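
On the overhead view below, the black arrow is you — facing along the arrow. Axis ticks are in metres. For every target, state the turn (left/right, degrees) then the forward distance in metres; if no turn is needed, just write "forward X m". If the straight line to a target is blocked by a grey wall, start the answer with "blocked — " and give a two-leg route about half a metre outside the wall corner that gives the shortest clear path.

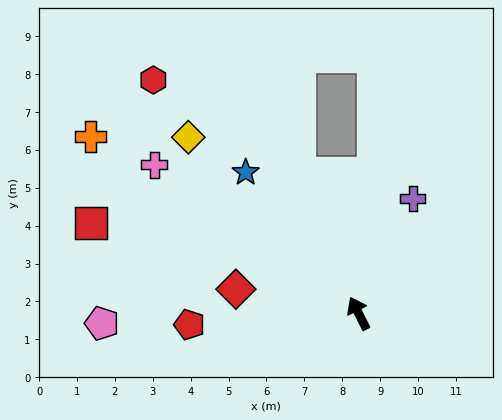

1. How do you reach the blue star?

turn left 12°, forward 4.8 m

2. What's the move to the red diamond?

turn left 52°, forward 3.3 m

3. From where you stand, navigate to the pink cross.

turn left 27°, forward 6.7 m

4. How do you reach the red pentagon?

turn left 67°, forward 4.5 m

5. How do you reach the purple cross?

turn right 52°, forward 3.4 m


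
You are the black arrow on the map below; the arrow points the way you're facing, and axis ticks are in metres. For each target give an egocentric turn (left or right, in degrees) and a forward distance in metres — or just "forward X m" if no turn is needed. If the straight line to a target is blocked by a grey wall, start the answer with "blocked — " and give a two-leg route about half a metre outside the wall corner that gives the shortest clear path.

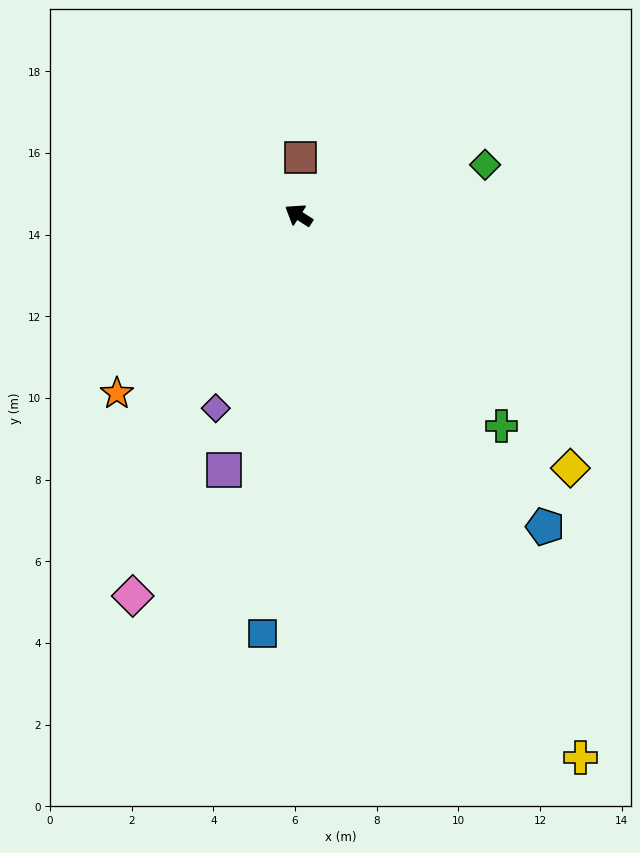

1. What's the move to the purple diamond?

turn left 100°, forward 5.1 m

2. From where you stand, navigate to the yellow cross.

turn left 150°, forward 15.0 m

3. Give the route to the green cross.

turn left 167°, forward 7.2 m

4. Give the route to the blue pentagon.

turn left 161°, forward 9.7 m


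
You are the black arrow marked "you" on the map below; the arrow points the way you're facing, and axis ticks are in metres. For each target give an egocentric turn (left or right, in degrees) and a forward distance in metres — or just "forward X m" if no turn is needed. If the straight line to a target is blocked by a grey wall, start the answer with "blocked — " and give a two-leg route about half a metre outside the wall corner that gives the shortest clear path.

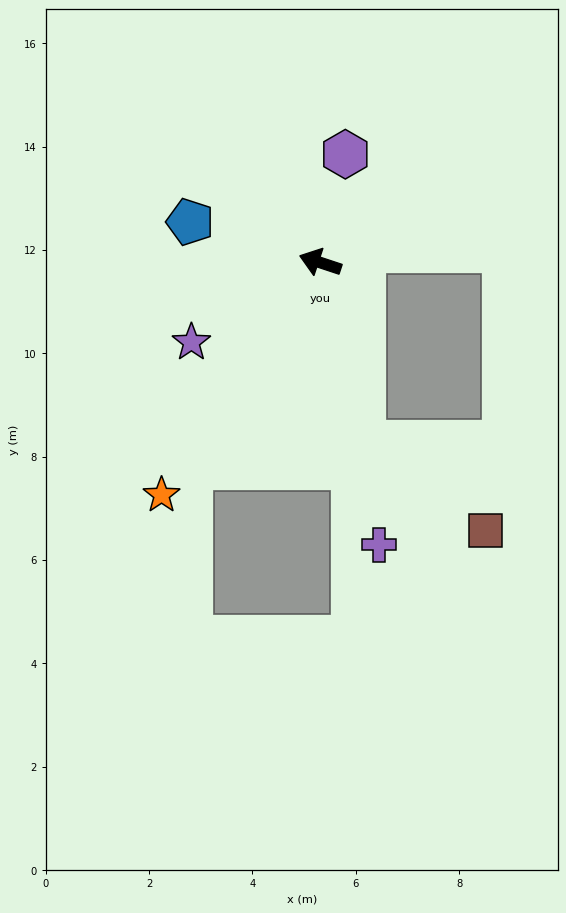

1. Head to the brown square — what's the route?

blocked — turn left 122°, forward 3.6 m, then turn left 40°, forward 2.9 m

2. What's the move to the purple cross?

turn left 120°, forward 5.6 m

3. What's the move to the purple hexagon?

turn right 85°, forward 2.2 m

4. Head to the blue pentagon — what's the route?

forward 2.6 m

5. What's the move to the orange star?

turn left 74°, forward 5.4 m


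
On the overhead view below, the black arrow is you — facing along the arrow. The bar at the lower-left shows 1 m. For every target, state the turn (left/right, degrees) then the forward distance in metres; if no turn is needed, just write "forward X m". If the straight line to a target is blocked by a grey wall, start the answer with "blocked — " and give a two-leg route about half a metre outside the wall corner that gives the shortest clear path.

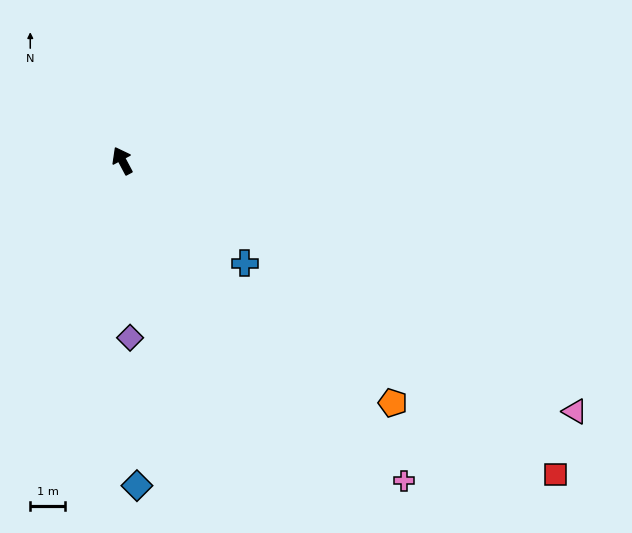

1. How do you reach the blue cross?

turn right 158°, forward 4.5 m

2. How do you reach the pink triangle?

turn right 147°, forward 14.7 m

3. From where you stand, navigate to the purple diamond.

turn left 155°, forward 5.0 m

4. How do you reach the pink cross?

turn right 167°, forward 12.1 m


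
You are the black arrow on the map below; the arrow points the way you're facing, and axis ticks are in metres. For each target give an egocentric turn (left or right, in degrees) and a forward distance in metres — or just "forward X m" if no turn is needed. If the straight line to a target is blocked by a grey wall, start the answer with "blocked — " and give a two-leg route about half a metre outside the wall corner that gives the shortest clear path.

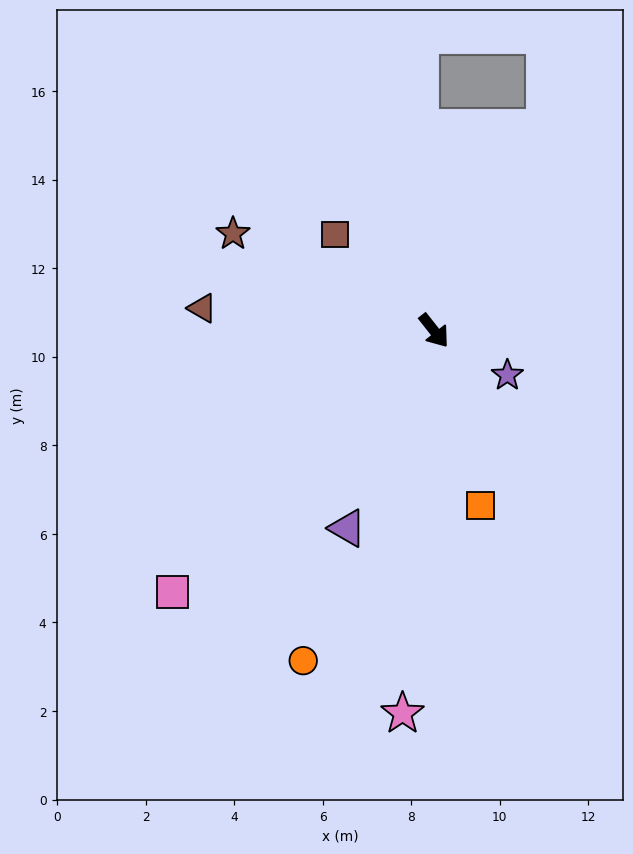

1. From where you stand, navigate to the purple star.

turn left 21°, forward 1.9 m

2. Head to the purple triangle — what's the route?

turn right 62°, forward 4.9 m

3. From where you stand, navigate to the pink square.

turn right 83°, forward 8.4 m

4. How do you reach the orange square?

turn right 23°, forward 4.1 m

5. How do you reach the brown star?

turn right 154°, forward 5.0 m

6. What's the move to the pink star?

turn right 43°, forward 8.7 m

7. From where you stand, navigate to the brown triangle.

turn right 134°, forward 5.3 m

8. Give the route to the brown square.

turn right 172°, forward 3.1 m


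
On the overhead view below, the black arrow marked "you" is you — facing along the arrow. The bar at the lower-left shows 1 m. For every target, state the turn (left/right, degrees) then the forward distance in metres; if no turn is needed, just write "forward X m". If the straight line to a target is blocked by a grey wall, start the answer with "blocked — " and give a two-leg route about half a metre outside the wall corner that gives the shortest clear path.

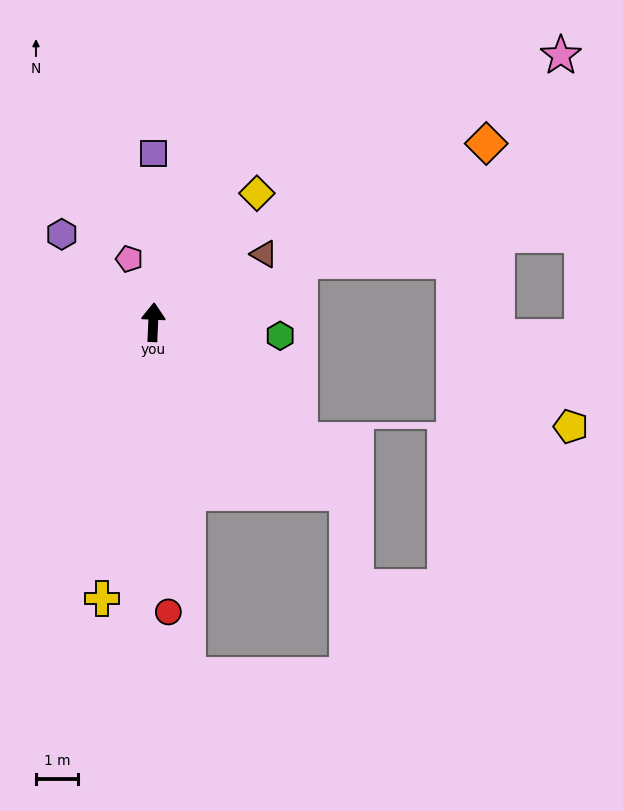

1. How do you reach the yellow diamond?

turn right 36°, forward 4.0 m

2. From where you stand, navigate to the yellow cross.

turn left 172°, forward 6.7 m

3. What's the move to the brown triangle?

turn right 56°, forward 3.1 m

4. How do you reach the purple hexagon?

turn left 49°, forward 3.0 m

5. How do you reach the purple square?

turn left 3°, forward 4.1 m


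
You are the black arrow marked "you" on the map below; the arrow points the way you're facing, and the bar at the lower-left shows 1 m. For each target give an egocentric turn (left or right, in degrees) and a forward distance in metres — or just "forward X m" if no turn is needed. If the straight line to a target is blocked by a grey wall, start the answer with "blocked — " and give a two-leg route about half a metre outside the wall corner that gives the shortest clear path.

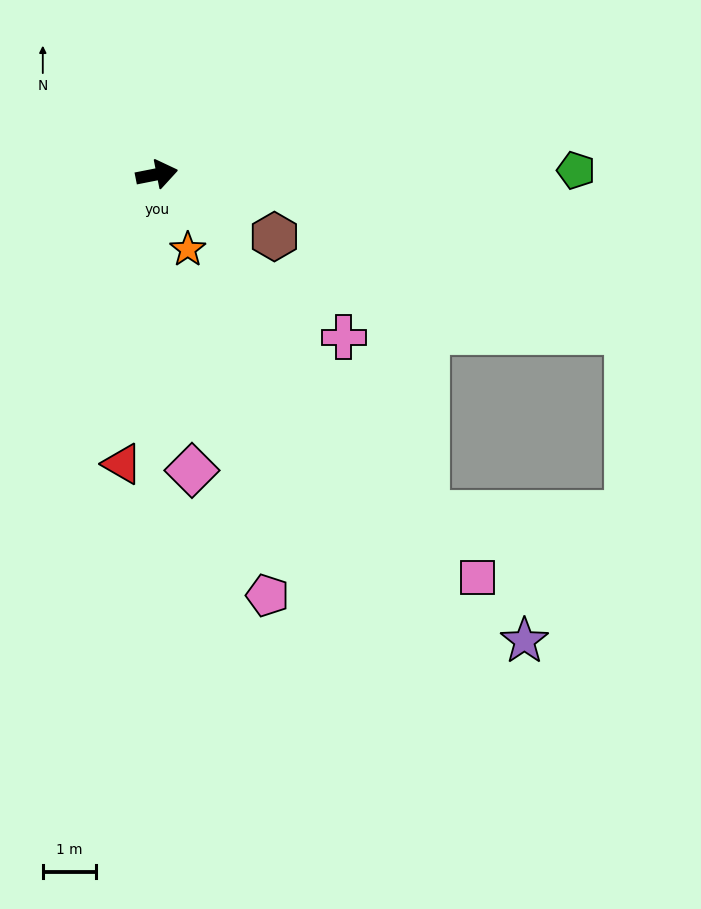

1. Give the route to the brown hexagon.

turn right 39°, forward 2.5 m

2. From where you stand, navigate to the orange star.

turn right 79°, forward 1.5 m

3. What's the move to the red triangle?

turn right 108°, forward 5.5 m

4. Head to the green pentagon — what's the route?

turn right 11°, forward 7.9 m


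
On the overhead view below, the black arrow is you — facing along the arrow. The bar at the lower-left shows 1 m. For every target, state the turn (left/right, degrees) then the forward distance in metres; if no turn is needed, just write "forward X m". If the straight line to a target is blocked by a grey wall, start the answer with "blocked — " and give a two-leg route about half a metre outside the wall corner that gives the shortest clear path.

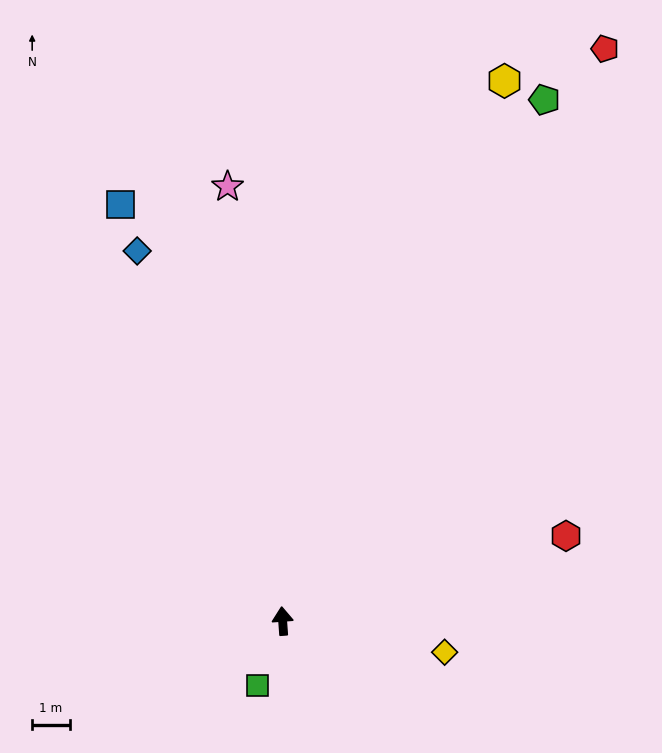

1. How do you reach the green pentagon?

turn right 31°, forward 15.5 m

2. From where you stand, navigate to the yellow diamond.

turn right 105°, forward 4.4 m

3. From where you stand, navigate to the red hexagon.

turn right 77°, forward 7.9 m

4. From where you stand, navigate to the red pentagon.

turn right 34°, forward 17.5 m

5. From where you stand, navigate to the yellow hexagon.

turn right 26°, forward 15.5 m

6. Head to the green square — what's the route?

turn left 155°, forward 1.8 m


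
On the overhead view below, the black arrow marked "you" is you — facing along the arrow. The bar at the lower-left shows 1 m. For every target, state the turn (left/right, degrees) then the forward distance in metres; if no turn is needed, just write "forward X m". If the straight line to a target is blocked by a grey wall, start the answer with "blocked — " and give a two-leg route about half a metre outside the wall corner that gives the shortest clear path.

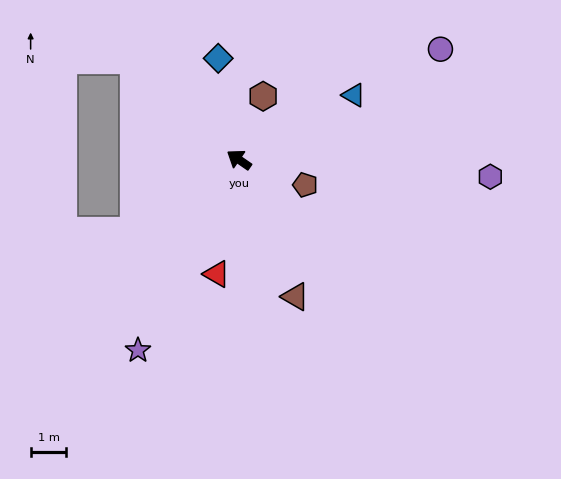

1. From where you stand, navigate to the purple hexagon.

turn right 149°, forward 7.0 m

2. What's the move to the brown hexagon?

turn right 76°, forward 1.9 m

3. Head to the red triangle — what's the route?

turn left 114°, forward 3.3 m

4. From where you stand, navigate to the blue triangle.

turn right 116°, forward 3.7 m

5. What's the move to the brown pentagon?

turn right 166°, forward 2.0 m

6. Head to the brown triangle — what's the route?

turn left 147°, forward 4.1 m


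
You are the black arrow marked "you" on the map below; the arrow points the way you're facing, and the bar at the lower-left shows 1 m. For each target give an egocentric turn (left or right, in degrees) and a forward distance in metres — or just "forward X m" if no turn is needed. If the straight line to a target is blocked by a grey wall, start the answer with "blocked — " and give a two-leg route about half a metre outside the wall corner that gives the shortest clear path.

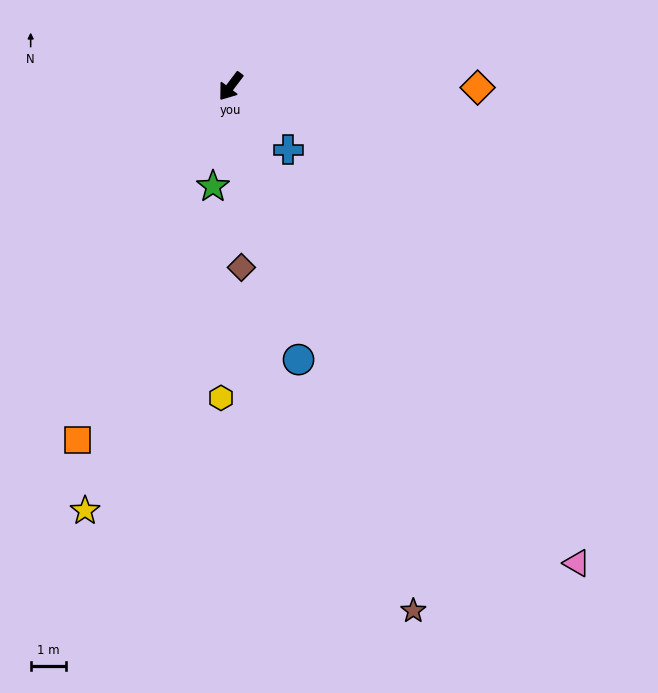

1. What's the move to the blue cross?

turn left 79°, forward 2.4 m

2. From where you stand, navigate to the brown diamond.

turn left 41°, forward 5.1 m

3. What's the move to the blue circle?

turn left 51°, forward 7.9 m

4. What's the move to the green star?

turn left 27°, forward 2.9 m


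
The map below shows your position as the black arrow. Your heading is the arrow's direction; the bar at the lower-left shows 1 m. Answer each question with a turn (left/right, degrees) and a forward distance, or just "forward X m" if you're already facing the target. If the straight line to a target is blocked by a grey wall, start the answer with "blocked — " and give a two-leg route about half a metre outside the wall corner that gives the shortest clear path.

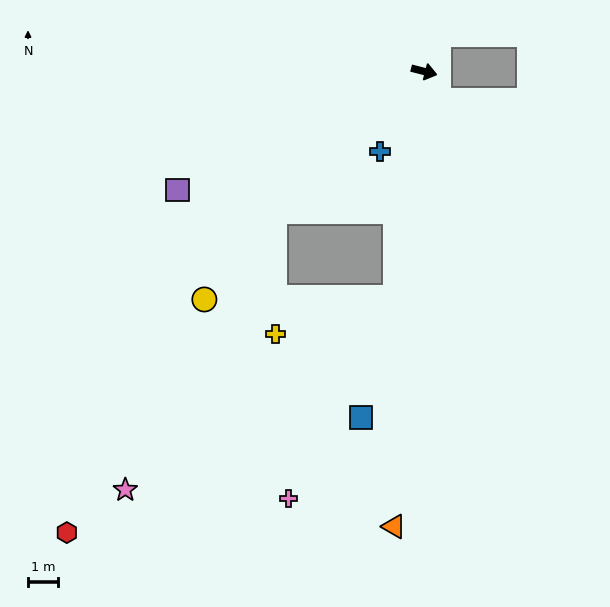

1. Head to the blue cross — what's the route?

turn right 104°, forward 3.1 m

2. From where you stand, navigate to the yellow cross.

blocked — turn right 122°, forward 6.9 m, then turn left 47°, forward 4.1 m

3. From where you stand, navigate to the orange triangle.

turn right 79°, forward 15.4 m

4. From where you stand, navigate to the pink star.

blocked — turn right 122°, forward 6.9 m, then turn left 18°, forward 10.6 m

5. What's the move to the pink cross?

blocked — turn right 83°, forward 7.7 m, then turn right 21°, forward 7.7 m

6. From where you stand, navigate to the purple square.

turn right 140°, forward 9.2 m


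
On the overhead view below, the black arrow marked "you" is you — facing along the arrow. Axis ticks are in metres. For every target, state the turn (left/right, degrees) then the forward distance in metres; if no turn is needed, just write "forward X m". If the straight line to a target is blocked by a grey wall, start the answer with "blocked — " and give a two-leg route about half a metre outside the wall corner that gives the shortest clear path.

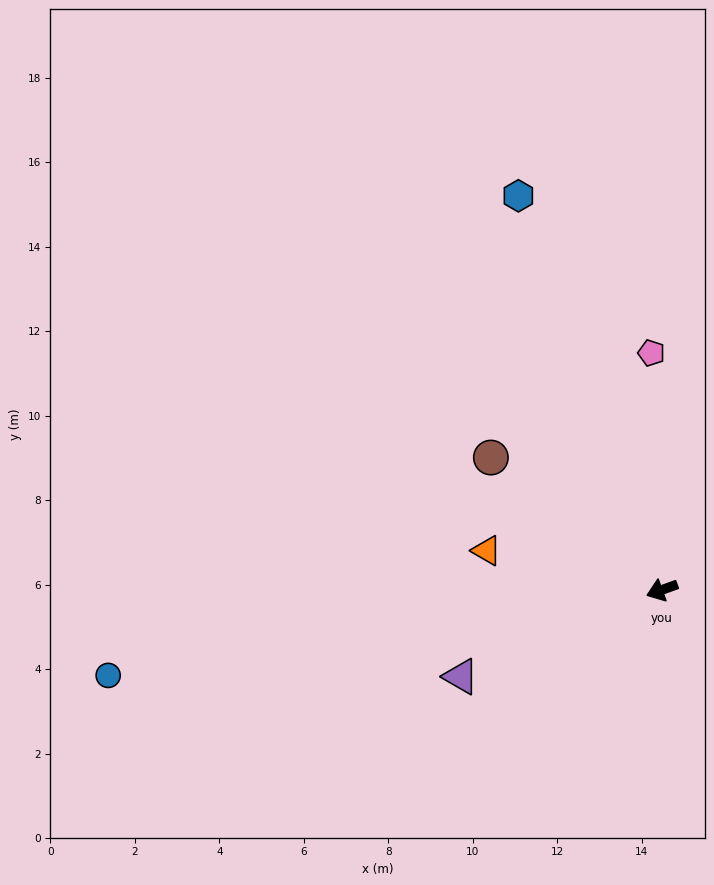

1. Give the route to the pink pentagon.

turn right 107°, forward 5.6 m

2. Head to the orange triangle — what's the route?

turn right 33°, forward 4.3 m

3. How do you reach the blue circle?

turn right 11°, forward 13.3 m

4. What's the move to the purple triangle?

turn left 3°, forward 5.2 m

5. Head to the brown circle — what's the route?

turn right 58°, forward 5.1 m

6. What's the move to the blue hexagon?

turn right 90°, forward 9.9 m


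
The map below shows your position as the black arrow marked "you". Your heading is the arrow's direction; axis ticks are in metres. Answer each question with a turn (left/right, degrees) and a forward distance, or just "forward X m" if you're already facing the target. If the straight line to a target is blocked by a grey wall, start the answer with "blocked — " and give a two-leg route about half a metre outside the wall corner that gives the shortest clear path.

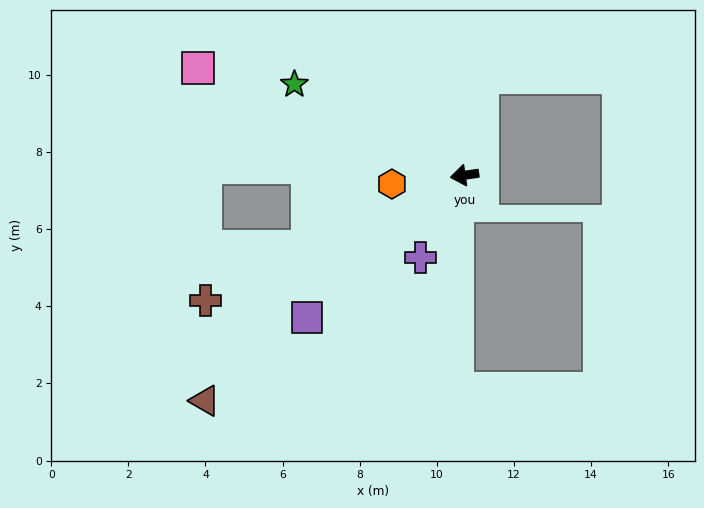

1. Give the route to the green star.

turn right 36°, forward 5.0 m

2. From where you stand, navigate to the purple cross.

turn left 53°, forward 2.4 m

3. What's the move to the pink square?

turn right 30°, forward 7.4 m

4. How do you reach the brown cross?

turn left 18°, forward 7.5 m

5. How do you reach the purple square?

turn left 34°, forward 5.5 m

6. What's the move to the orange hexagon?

forward 1.9 m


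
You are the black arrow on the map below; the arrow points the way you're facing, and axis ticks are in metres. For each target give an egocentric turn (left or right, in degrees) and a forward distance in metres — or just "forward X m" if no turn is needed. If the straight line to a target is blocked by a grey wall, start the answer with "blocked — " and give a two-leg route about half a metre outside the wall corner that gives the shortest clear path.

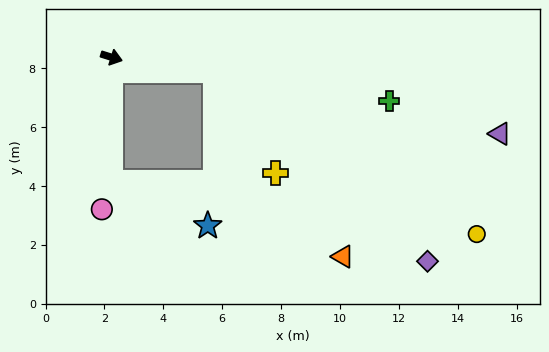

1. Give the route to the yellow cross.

blocked — turn left 10°, forward 3.6 m, then turn right 52°, forward 4.0 m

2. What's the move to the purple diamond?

blocked — turn left 10°, forward 3.6 m, then turn right 34°, forward 9.7 m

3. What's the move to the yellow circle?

blocked — turn left 10°, forward 3.6 m, then turn right 25°, forward 10.5 m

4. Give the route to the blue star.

blocked — turn right 73°, forward 4.2 m, then turn left 66°, forward 3.6 m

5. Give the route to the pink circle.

turn right 76°, forward 5.2 m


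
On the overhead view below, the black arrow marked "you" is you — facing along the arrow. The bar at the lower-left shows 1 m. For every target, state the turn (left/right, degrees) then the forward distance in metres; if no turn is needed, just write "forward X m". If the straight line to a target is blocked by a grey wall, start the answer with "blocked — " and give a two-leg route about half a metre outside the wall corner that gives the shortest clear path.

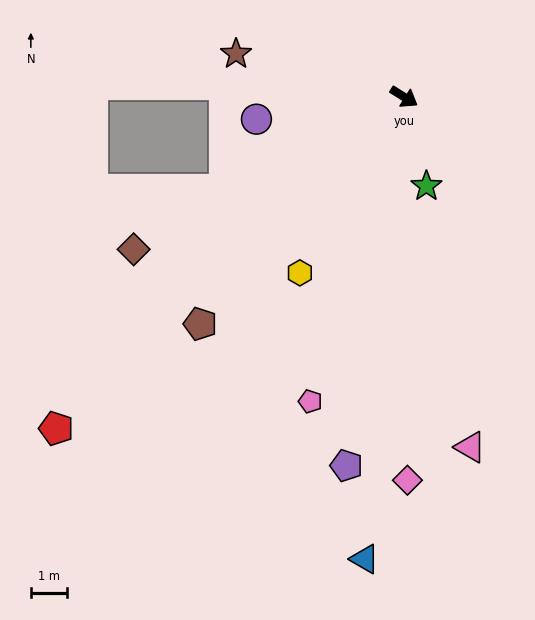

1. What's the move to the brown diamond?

turn right 119°, forward 8.6 m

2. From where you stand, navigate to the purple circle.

turn right 139°, forward 4.1 m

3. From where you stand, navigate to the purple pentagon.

turn right 67°, forward 10.3 m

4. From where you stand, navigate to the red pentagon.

turn right 104°, forward 13.3 m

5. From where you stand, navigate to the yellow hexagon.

turn right 89°, forward 5.7 m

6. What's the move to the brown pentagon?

turn right 100°, forward 8.5 m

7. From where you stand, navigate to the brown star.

turn right 162°, forward 4.8 m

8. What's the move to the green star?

turn right 44°, forward 2.5 m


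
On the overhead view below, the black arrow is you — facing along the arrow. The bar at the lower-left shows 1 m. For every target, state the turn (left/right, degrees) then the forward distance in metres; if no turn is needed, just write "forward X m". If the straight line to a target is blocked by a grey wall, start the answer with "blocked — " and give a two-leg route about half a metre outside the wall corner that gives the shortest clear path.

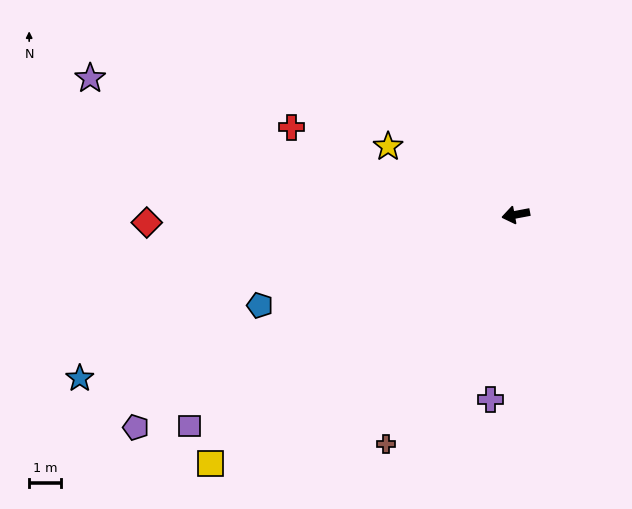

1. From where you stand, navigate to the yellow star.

turn right 39°, forward 4.6 m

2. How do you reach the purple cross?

turn left 71°, forward 5.9 m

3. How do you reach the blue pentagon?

turn left 9°, forward 8.6 m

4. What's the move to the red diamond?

turn right 10°, forward 11.7 m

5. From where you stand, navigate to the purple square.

turn left 22°, forward 12.3 m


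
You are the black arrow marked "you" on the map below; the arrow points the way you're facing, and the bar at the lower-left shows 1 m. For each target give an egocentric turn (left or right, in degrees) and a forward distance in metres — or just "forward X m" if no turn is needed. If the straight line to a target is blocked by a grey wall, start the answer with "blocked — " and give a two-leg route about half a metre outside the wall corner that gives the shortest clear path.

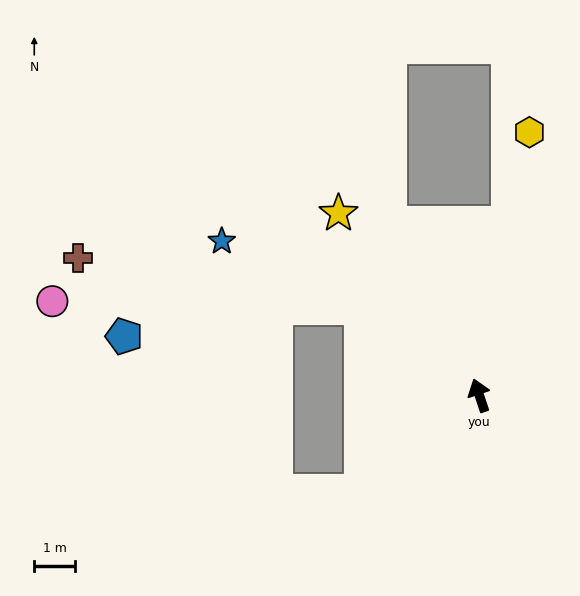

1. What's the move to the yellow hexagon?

turn right 29°, forward 6.6 m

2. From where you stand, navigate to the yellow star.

turn left 19°, forward 5.7 m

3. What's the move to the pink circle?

blocked — turn left 35°, forward 3.6 m, then turn left 35°, forward 7.6 m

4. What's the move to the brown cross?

blocked — turn left 35°, forward 3.6 m, then turn left 27°, forward 7.1 m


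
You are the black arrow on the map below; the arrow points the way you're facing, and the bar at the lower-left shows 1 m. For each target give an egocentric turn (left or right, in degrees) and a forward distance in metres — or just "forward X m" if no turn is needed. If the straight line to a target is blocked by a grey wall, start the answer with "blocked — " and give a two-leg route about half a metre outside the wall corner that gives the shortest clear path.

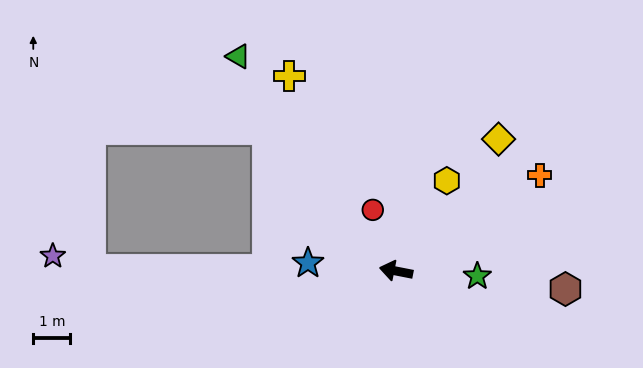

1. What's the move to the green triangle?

turn right 43°, forward 7.2 m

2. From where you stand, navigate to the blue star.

turn left 6°, forward 2.4 m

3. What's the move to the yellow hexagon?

turn right 108°, forward 2.8 m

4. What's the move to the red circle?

turn right 58°, forward 1.8 m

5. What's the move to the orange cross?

turn right 135°, forward 4.6 m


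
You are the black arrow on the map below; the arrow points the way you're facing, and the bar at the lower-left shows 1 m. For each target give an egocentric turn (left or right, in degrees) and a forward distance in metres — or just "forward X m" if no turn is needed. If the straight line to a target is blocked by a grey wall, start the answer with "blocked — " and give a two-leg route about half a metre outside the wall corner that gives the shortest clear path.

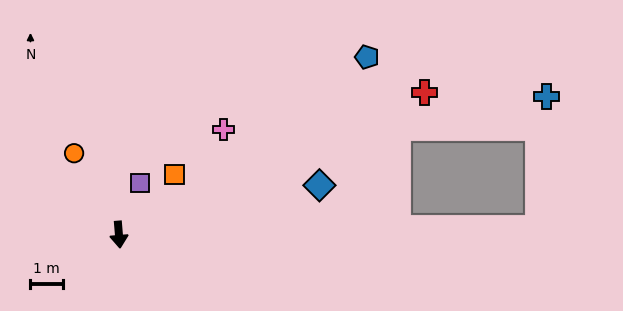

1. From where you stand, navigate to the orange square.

turn left 132°, forward 2.6 m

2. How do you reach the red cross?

turn left 110°, forward 10.5 m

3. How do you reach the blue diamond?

turn left 99°, forward 6.4 m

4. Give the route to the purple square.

turn left 153°, forward 1.7 m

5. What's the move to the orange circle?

turn right 156°, forward 2.9 m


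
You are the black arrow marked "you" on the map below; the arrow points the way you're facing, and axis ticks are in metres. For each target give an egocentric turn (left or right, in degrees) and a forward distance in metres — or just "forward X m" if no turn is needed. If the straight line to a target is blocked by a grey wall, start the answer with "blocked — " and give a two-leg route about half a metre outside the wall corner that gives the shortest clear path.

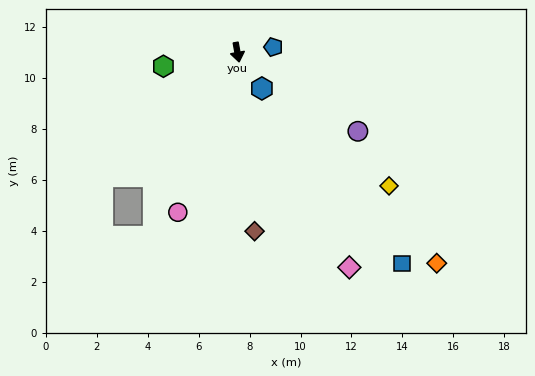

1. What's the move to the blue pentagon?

turn left 88°, forward 1.4 m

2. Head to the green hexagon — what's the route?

turn right 89°, forward 3.0 m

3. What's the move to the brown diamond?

turn right 5°, forward 7.1 m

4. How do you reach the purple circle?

turn left 47°, forward 5.7 m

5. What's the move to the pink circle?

turn right 31°, forward 6.7 m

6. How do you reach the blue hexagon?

turn left 24°, forward 1.7 m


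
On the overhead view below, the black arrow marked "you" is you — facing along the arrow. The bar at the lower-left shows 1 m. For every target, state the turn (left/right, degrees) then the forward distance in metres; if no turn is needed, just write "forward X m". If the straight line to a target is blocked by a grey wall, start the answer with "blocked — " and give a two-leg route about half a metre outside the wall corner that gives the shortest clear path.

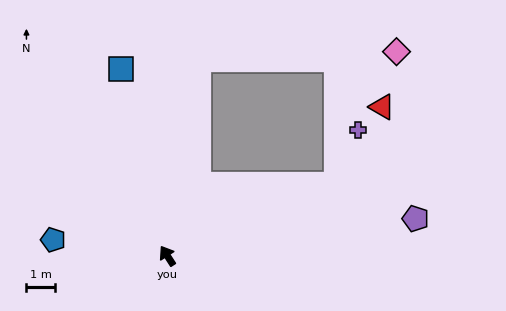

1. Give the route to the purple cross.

blocked — turn right 100°, forward 6.3 m, then turn left 45°, forward 2.0 m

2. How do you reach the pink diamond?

blocked — turn right 42°, forward 6.9 m, then turn right 78°, forward 6.8 m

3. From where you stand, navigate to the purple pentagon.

turn right 114°, forward 8.7 m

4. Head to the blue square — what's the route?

turn right 19°, forward 6.7 m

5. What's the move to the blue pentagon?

turn left 49°, forward 4.0 m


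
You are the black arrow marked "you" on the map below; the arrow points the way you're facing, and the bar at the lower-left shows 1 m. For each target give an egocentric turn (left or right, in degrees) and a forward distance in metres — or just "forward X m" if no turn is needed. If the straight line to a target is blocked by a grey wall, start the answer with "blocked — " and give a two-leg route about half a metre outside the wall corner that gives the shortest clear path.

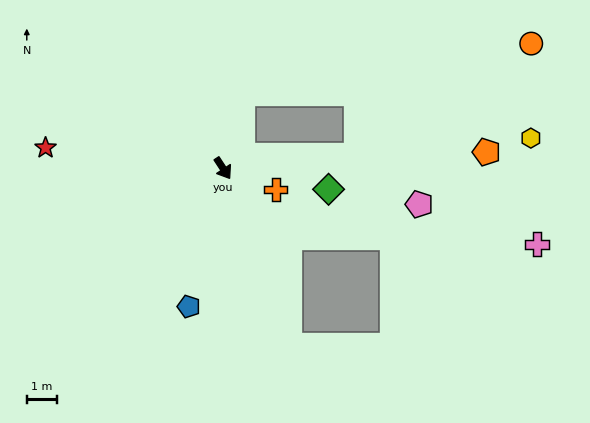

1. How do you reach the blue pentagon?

turn right 47°, forward 4.8 m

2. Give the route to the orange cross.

turn left 35°, forward 1.9 m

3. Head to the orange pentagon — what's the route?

turn left 60°, forward 8.8 m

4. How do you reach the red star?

turn right 130°, forward 6.0 m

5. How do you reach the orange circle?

blocked — turn left 62°, forward 4.5 m, then turn left 27°, forward 6.9 m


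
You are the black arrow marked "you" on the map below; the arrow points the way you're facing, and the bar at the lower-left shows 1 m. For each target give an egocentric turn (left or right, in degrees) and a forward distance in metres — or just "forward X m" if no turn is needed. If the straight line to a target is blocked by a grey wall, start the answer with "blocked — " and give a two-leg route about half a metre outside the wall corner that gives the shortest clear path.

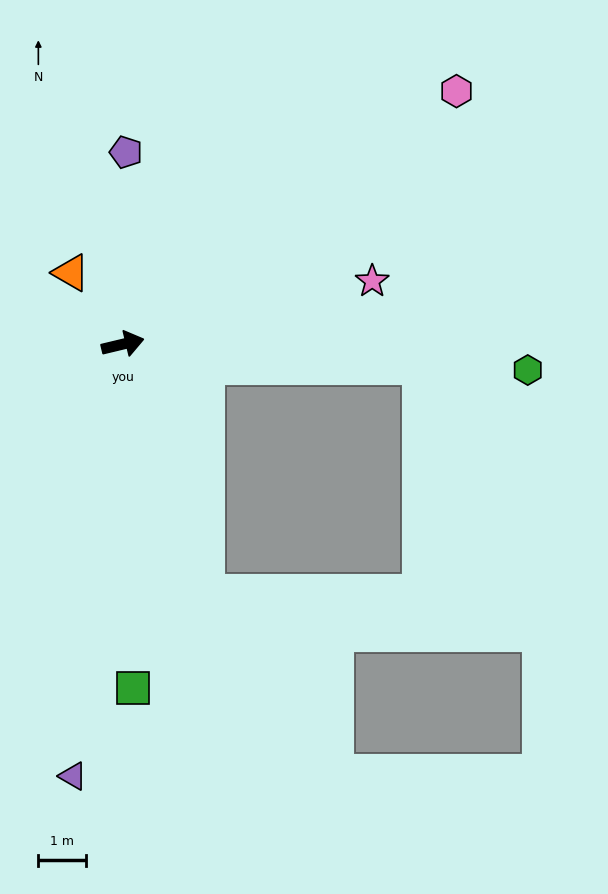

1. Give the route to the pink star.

forward 5.4 m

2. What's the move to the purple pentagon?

turn left 76°, forward 4.1 m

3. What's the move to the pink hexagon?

turn left 24°, forward 8.9 m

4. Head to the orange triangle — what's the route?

turn left 113°, forward 1.9 m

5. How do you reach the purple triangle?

turn right 110°, forward 9.2 m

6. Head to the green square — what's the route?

turn right 102°, forward 7.3 m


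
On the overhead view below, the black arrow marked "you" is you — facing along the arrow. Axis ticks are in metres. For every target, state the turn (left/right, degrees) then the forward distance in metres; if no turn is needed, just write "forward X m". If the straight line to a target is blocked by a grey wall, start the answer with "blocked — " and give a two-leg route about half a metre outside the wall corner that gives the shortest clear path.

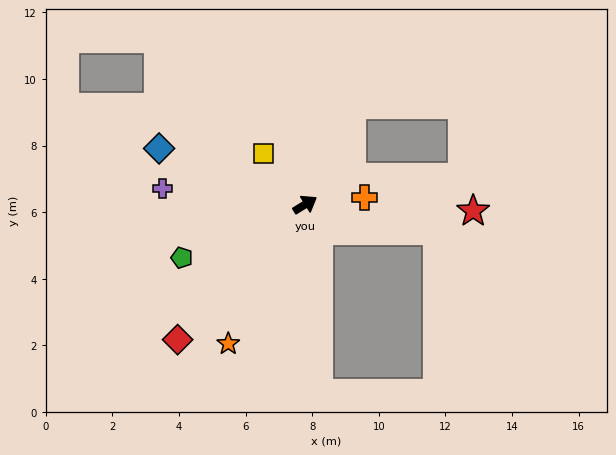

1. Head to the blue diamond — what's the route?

turn left 127°, forward 4.7 m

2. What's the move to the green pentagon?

turn left 172°, forward 4.0 m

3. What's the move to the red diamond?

turn right 165°, forward 5.6 m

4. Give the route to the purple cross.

turn left 142°, forward 4.3 m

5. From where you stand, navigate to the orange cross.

turn right 25°, forward 1.8 m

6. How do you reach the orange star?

turn right 151°, forward 4.8 m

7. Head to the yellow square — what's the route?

turn left 97°, forward 2.0 m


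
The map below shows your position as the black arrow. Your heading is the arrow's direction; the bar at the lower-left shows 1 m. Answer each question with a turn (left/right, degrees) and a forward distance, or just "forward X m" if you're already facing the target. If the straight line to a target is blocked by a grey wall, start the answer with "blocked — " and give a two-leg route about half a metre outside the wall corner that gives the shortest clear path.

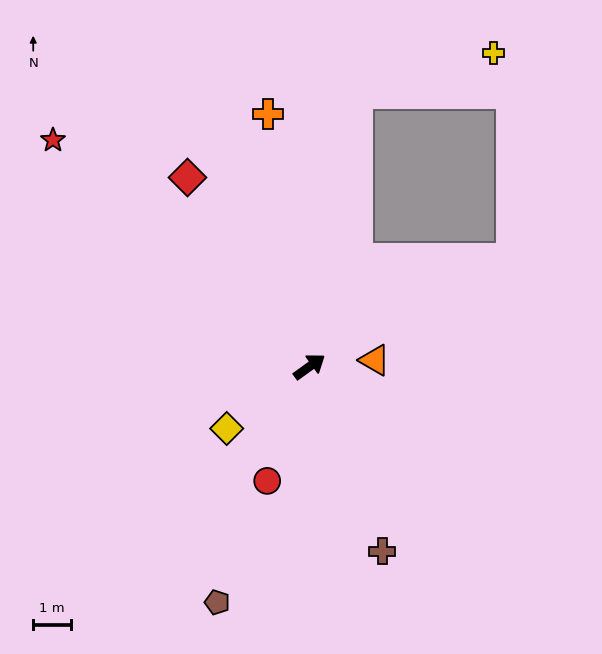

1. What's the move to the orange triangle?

turn right 30°, forward 1.7 m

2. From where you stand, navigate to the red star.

turn left 103°, forward 9.1 m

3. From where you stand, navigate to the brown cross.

turn right 104°, forward 5.3 m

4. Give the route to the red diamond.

turn left 87°, forward 6.0 m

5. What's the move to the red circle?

turn right 146°, forward 3.2 m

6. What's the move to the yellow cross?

blocked — turn left 44°, forward 7.3 m, then turn right 63°, forward 3.8 m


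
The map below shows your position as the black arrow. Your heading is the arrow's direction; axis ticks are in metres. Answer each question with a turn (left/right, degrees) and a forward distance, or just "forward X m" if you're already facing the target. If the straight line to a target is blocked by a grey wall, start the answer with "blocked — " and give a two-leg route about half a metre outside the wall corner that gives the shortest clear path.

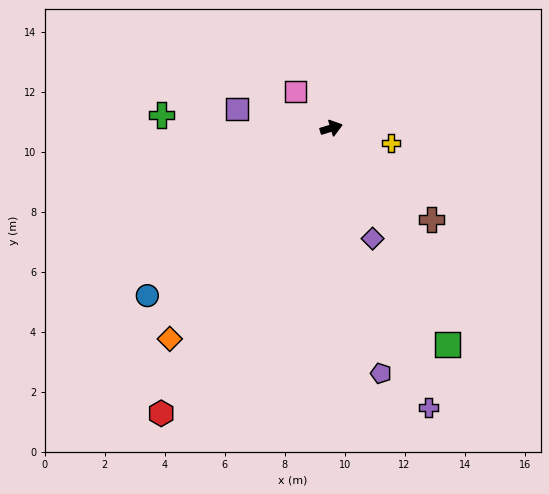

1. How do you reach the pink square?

turn left 117°, forward 1.7 m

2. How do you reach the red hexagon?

turn right 138°, forward 11.1 m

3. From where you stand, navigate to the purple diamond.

turn right 86°, forward 3.9 m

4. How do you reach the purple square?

turn left 152°, forward 3.2 m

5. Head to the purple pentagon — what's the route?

turn right 95°, forward 8.3 m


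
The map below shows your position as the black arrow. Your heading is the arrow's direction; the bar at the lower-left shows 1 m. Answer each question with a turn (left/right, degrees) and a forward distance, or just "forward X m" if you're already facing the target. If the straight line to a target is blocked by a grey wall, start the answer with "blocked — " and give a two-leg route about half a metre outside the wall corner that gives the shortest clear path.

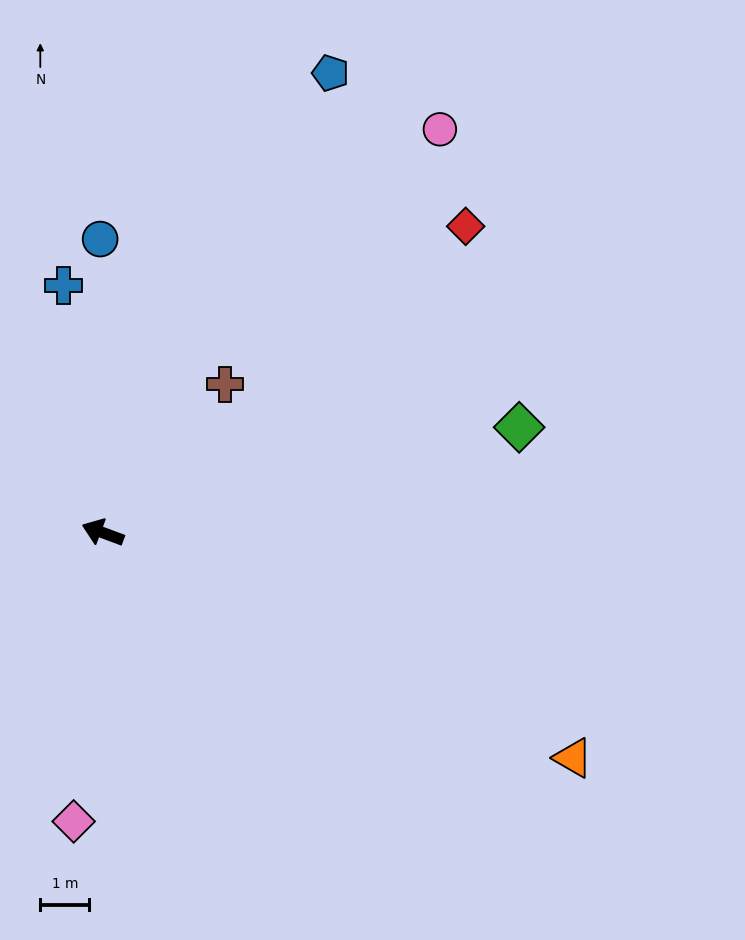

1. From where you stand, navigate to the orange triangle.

turn left 175°, forward 10.6 m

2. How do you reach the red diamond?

turn right 119°, forward 9.7 m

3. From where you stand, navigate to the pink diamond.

turn left 105°, forward 5.9 m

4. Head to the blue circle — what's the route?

turn right 69°, forward 6.0 m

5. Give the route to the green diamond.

turn right 145°, forward 8.8 m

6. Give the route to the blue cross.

turn right 61°, forward 5.1 m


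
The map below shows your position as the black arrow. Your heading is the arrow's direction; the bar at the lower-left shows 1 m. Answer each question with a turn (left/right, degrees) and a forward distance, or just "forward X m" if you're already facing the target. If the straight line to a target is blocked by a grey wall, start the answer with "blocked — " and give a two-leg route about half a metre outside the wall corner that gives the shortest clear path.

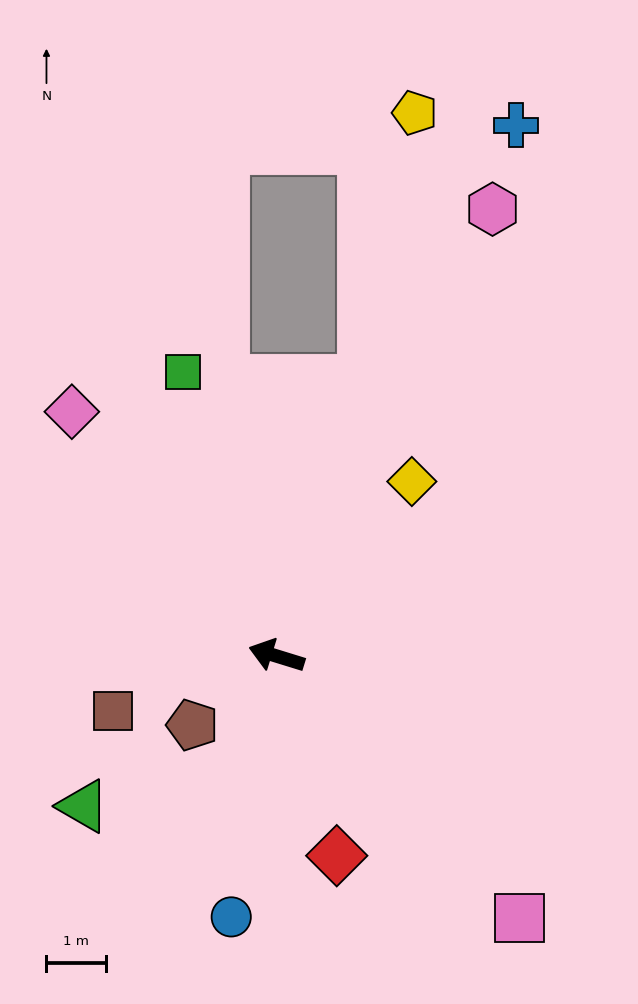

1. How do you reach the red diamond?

turn left 124°, forward 3.5 m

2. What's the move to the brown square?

turn left 36°, forward 2.9 m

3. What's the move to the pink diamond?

turn right 33°, forward 5.4 m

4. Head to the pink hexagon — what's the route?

turn right 99°, forward 8.3 m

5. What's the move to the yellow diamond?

turn right 111°, forward 3.7 m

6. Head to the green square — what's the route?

turn right 55°, forward 5.0 m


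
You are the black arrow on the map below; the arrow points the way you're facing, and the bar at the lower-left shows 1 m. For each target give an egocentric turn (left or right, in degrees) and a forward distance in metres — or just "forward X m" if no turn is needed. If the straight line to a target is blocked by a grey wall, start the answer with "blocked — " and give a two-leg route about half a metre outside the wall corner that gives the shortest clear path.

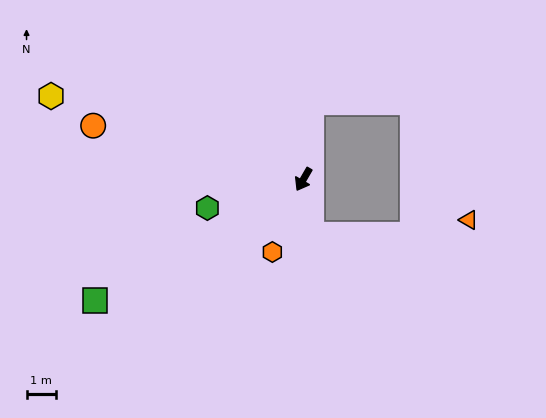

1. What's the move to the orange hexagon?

turn left 7°, forward 2.7 m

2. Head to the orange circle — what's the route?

turn right 74°, forward 7.5 m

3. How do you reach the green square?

turn right 30°, forward 8.3 m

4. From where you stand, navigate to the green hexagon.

turn right 43°, forward 3.5 m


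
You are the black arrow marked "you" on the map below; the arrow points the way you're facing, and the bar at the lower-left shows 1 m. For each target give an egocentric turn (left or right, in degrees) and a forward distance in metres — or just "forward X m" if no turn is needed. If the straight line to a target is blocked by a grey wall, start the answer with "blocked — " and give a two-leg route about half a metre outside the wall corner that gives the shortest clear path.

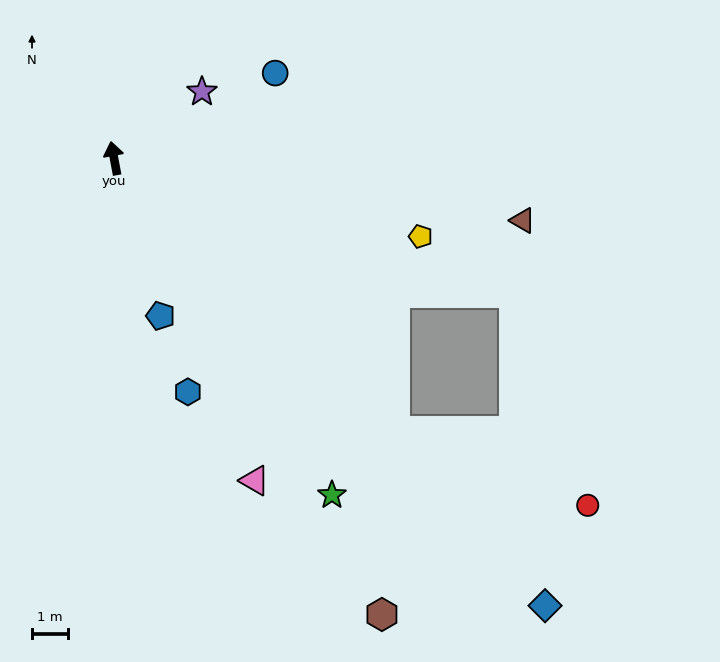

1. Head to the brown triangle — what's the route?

turn right 109°, forward 11.6 m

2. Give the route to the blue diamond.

turn right 147°, forward 17.4 m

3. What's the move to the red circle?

blocked — turn right 145°, forward 11.0 m, then turn left 23°, forward 5.8 m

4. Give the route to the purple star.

turn right 64°, forward 3.1 m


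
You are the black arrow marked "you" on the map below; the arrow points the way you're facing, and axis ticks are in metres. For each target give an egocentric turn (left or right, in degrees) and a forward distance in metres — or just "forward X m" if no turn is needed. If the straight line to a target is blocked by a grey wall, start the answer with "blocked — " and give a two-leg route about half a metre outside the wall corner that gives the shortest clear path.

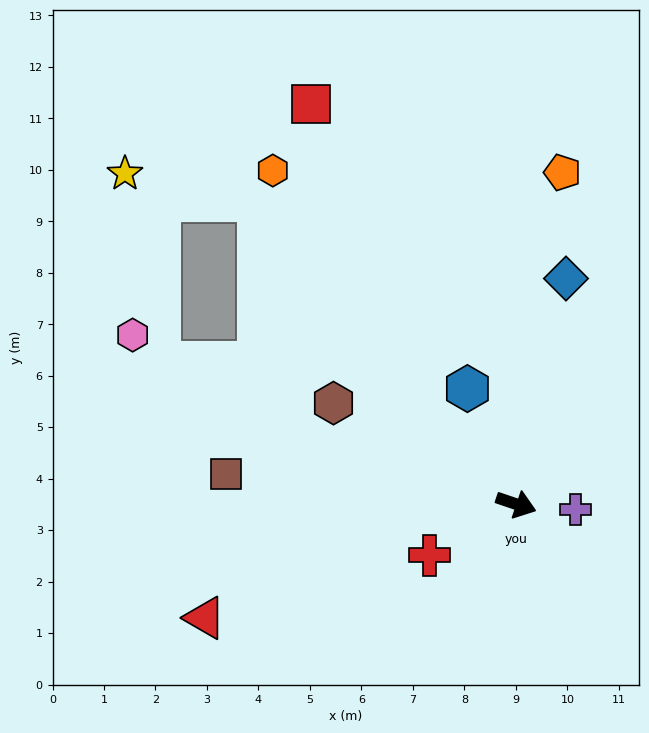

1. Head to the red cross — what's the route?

turn right 131°, forward 2.0 m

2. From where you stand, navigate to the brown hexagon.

turn left 170°, forward 4.1 m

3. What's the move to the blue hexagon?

turn left 132°, forward 2.4 m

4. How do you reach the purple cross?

turn left 13°, forward 1.2 m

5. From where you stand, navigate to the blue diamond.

turn left 96°, forward 4.5 m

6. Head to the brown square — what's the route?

turn right 167°, forward 5.7 m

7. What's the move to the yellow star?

blocked — turn left 149°, forward 7.7 m, then turn left 39°, forward 2.7 m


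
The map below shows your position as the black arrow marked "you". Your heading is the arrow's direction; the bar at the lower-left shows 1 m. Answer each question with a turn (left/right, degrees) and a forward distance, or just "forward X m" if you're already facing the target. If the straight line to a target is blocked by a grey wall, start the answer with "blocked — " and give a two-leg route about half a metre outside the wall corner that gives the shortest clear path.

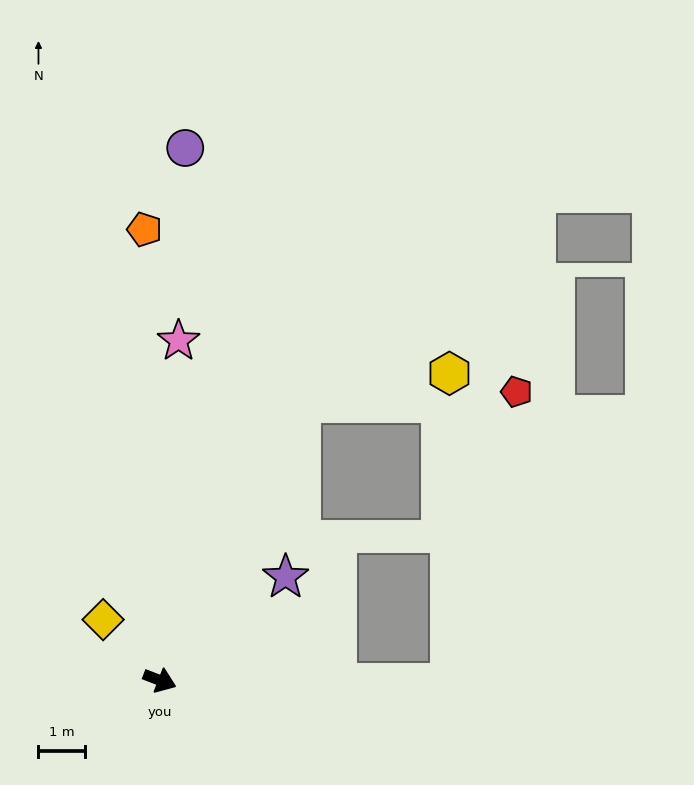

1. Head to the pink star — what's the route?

turn left 108°, forward 7.3 m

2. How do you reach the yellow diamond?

turn left 154°, forward 1.8 m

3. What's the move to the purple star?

turn left 61°, forward 3.5 m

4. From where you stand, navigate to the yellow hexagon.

blocked — turn left 84°, forward 6.7 m, then turn right 52°, forward 3.3 m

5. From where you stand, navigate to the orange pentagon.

turn left 113°, forward 9.7 m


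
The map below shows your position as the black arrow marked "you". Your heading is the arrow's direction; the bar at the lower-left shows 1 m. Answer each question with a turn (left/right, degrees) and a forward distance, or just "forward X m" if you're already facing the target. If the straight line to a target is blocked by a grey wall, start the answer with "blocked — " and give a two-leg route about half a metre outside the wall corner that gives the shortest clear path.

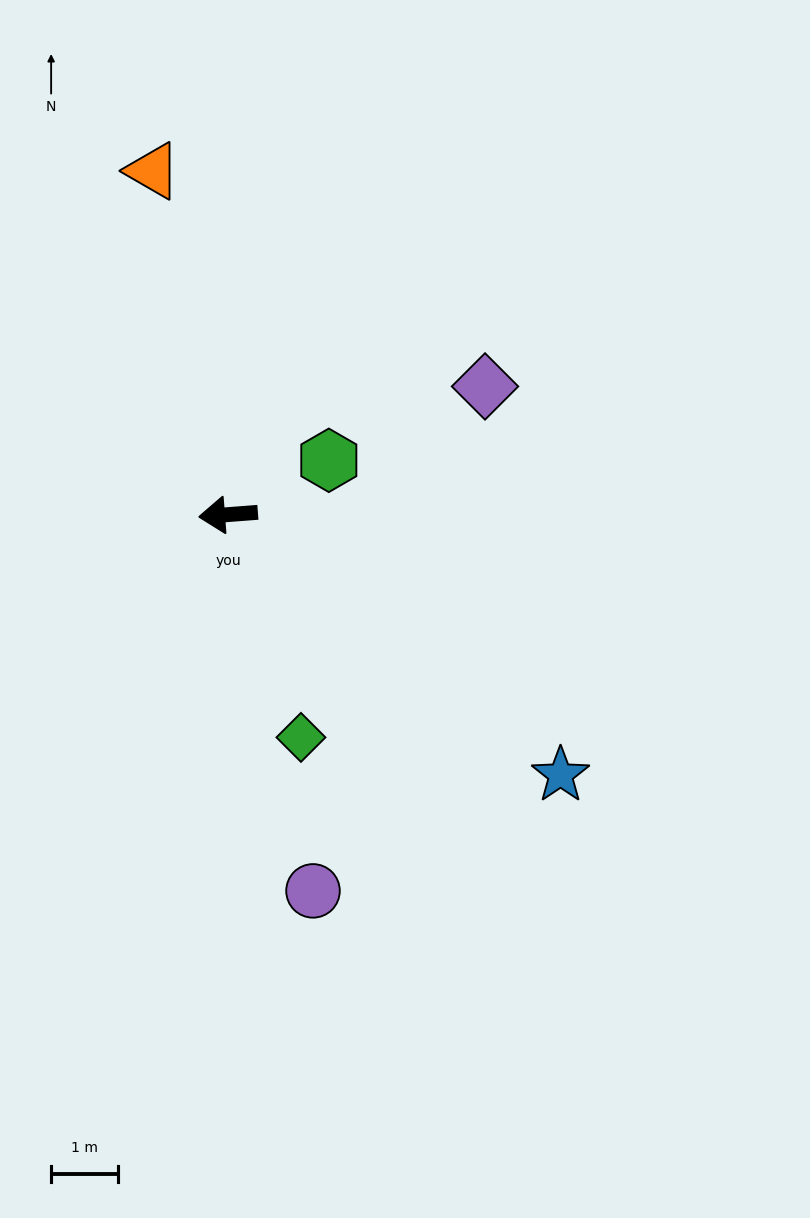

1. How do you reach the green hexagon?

turn right 156°, forward 1.7 m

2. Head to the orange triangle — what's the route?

turn right 82°, forward 5.3 m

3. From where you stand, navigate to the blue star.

turn left 138°, forward 6.3 m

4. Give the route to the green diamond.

turn left 104°, forward 3.5 m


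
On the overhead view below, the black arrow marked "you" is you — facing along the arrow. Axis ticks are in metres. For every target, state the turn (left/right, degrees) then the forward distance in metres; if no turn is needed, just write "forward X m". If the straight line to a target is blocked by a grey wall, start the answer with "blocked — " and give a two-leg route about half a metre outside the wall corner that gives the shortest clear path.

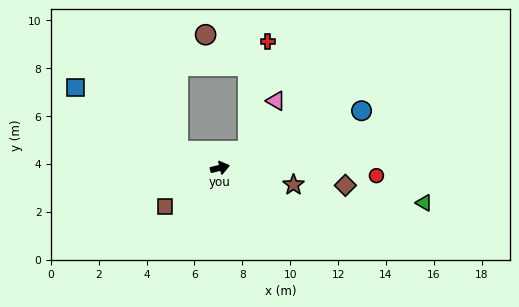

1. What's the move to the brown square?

turn right 158°, forward 2.8 m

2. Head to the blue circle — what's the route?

turn left 8°, forward 6.4 m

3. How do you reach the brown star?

turn right 27°, forward 3.2 m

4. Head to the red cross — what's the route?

blocked — turn left 19°, forward 1.4 m, then turn left 47°, forward 4.6 m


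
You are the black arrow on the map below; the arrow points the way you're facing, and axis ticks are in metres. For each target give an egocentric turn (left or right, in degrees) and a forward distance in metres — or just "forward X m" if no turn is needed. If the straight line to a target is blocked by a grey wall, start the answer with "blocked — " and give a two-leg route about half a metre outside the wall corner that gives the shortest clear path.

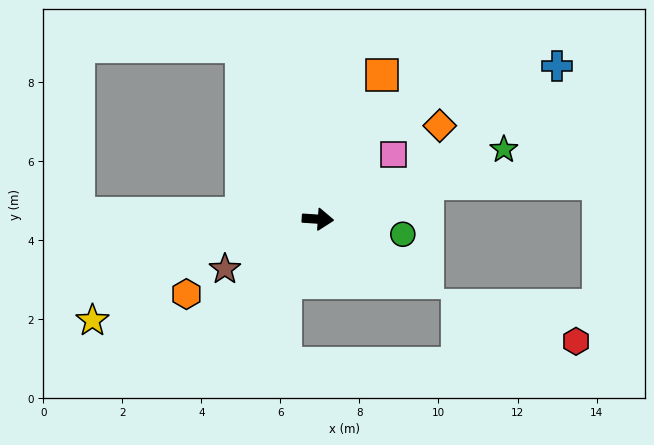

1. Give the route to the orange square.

turn left 70°, forward 4.0 m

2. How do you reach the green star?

turn left 24°, forward 5.0 m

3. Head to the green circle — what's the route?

turn right 6°, forward 2.2 m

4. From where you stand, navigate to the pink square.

turn left 44°, forward 2.5 m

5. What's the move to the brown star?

turn right 148°, forward 2.7 m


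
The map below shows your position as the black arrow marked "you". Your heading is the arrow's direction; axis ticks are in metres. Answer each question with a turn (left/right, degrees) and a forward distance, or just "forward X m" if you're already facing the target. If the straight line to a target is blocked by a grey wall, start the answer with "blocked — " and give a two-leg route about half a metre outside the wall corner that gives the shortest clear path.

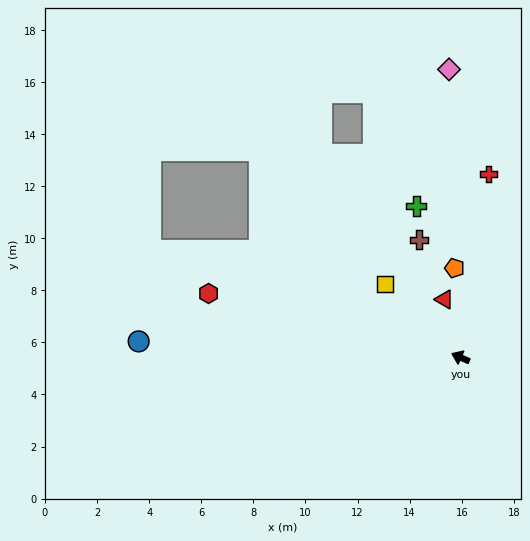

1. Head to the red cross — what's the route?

turn right 75°, forward 7.1 m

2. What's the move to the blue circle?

turn left 21°, forward 12.4 m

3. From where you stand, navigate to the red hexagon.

turn left 9°, forward 10.0 m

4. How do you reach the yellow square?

turn right 21°, forward 4.0 m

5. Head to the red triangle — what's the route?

turn right 51°, forward 2.3 m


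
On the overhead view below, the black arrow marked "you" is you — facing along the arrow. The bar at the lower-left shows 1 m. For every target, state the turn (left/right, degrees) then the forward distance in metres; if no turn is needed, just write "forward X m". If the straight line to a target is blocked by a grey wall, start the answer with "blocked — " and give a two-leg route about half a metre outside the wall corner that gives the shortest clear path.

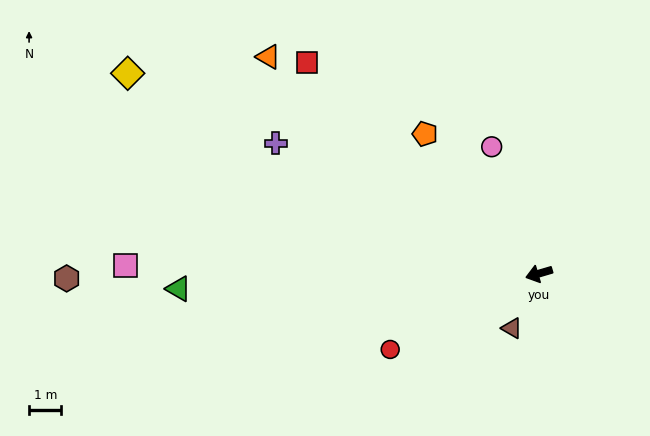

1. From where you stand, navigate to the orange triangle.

turn right 55°, forward 10.7 m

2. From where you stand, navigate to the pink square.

turn right 18°, forward 12.8 m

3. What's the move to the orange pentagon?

turn right 67°, forward 5.6 m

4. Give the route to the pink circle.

turn right 86°, forward 4.2 m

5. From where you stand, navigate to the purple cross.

turn right 43°, forward 9.1 m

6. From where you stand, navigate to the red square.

turn right 59°, forward 9.7 m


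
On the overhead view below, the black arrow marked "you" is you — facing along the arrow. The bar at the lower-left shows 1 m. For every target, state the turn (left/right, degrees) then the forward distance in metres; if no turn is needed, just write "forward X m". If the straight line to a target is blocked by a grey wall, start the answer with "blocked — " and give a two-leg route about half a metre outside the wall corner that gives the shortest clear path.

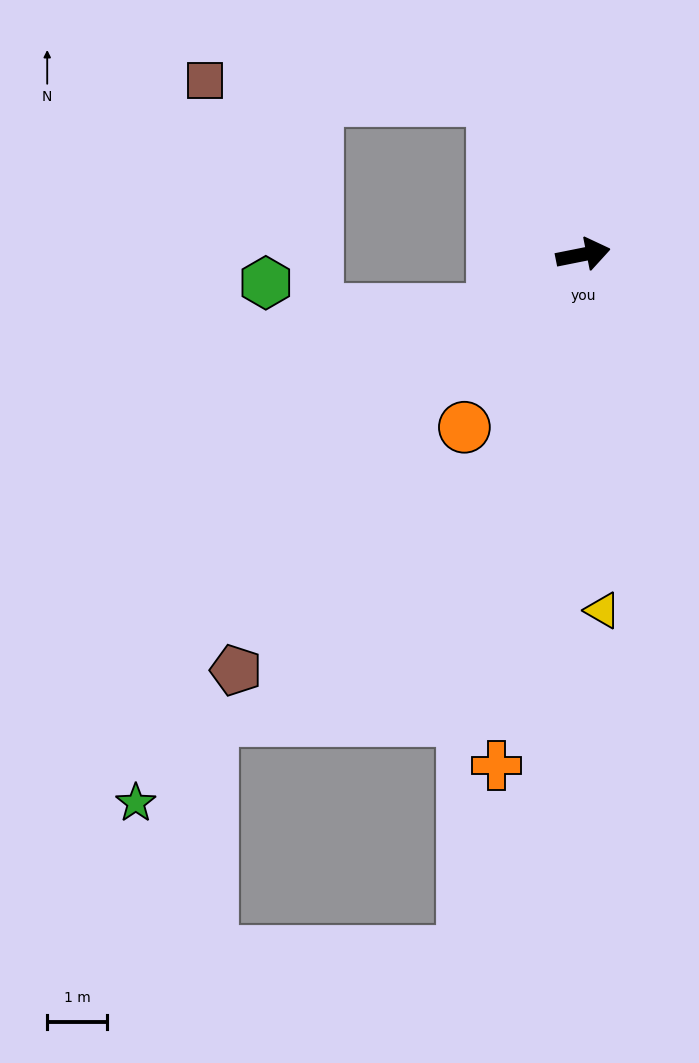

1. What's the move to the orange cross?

turn right 111°, forward 8.6 m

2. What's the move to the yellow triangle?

turn right 98°, forward 5.9 m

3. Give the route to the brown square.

blocked — turn left 109°, forward 3.0 m, then turn left 56°, forward 4.8 m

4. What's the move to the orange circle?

turn right 136°, forward 3.5 m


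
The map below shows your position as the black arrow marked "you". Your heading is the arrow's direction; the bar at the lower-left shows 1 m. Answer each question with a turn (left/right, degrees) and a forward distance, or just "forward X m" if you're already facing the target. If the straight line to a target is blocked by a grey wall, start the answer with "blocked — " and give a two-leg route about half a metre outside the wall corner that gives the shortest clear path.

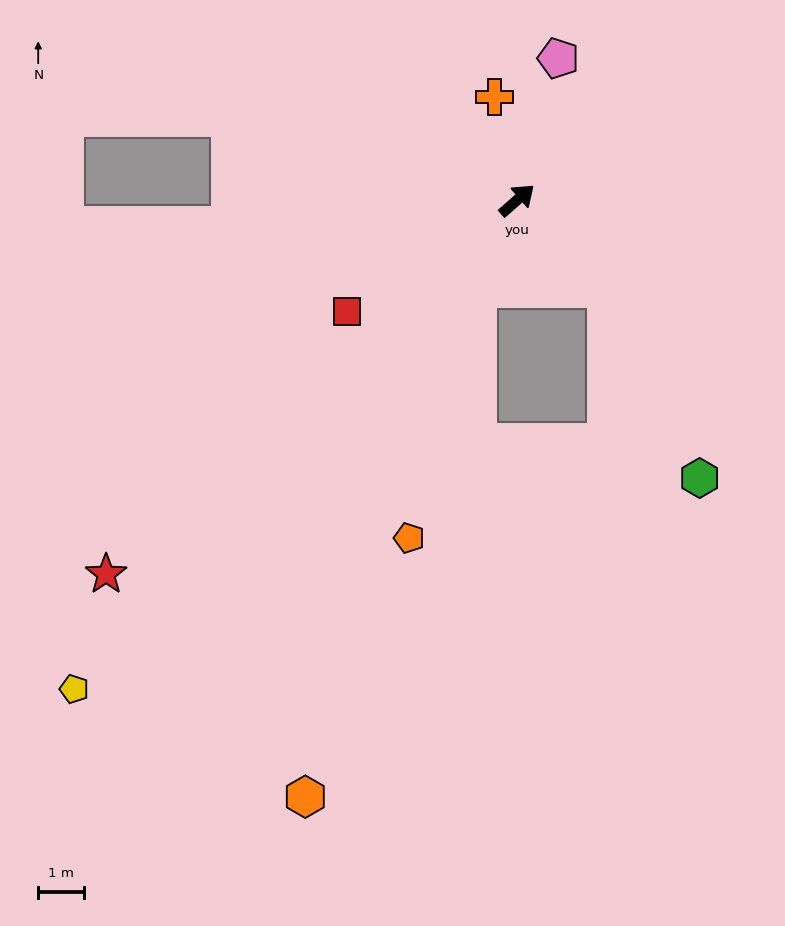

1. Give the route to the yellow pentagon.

turn right 173°, forward 14.4 m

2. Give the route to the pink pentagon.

turn left 33°, forward 3.2 m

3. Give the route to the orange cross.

turn left 61°, forward 2.3 m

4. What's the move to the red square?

turn left 172°, forward 4.5 m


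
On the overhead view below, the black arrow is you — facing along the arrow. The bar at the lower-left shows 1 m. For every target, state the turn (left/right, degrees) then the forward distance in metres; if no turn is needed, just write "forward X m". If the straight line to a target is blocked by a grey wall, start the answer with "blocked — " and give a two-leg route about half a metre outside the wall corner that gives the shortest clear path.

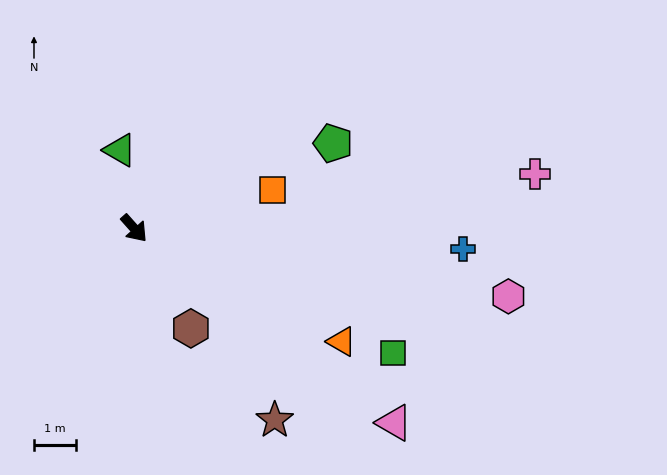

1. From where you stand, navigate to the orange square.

turn left 64°, forward 3.4 m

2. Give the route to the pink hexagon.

turn left 38°, forward 9.1 m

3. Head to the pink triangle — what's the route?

turn left 12°, forward 7.8 m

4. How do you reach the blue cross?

turn left 45°, forward 7.9 m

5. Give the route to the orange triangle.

turn left 20°, forward 5.7 m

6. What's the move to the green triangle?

turn left 149°, forward 1.9 m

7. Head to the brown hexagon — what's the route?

turn right 12°, forward 2.8 m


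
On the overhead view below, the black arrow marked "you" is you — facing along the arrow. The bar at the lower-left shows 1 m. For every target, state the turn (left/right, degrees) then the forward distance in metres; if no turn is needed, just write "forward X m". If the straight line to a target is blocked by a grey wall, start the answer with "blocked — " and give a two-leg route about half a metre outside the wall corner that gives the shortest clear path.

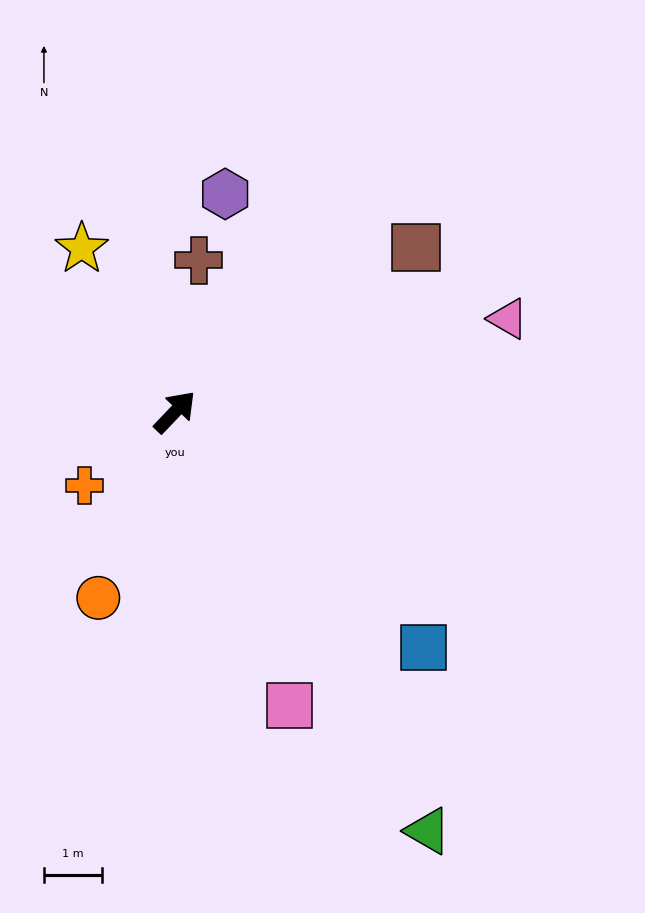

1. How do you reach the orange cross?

turn left 173°, forward 2.0 m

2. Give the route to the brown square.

turn right 12°, forward 5.0 m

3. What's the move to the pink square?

turn right 115°, forward 5.4 m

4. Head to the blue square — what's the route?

turn right 90°, forward 5.9 m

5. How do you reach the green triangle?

turn right 105°, forward 8.4 m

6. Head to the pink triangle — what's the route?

turn right 31°, forward 5.9 m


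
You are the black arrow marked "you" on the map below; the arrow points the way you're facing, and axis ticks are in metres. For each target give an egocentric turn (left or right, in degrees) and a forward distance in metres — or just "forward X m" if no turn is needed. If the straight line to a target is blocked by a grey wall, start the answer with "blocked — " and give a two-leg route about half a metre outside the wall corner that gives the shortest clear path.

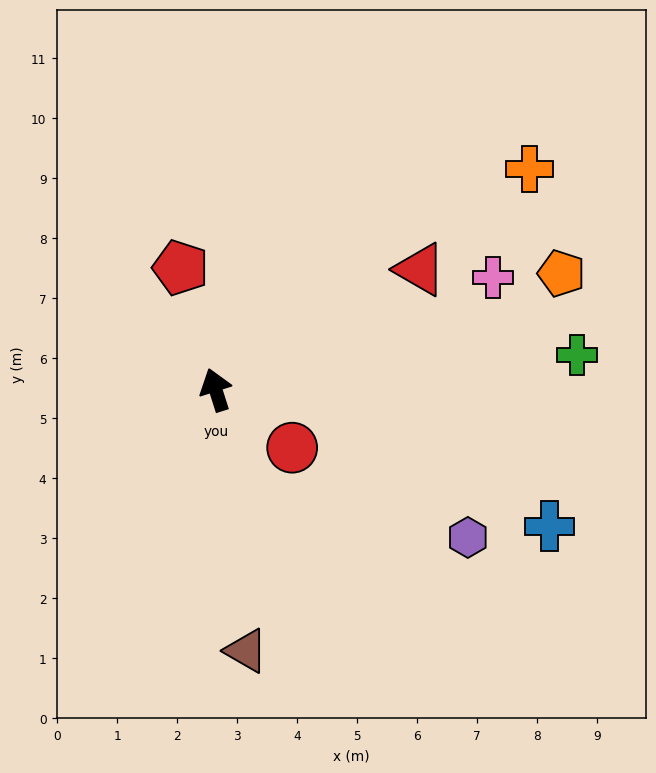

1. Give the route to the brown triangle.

turn left 169°, forward 4.4 m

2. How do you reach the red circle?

turn right 145°, forward 1.6 m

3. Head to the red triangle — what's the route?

turn right 77°, forward 4.0 m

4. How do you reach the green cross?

turn right 102°, forward 6.0 m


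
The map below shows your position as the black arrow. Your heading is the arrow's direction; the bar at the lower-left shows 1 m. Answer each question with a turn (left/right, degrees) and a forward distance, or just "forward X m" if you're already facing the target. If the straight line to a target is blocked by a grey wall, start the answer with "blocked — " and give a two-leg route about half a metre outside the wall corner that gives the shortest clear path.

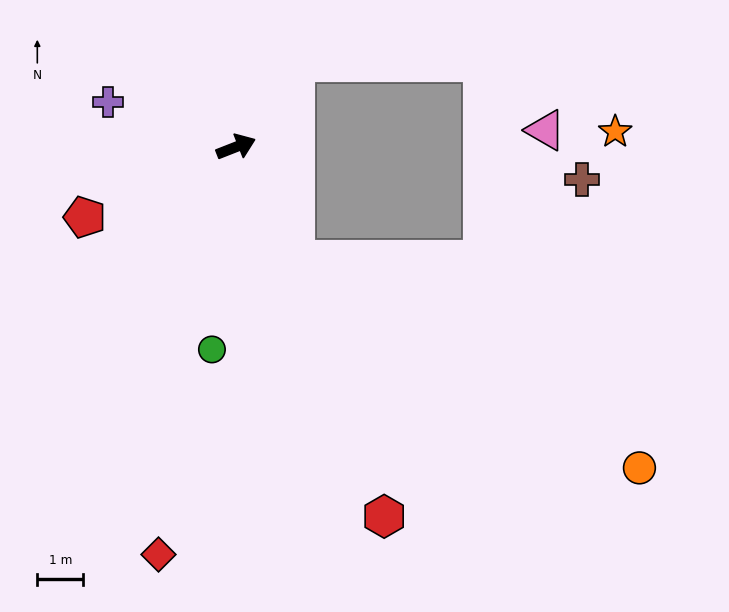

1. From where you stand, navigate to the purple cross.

turn left 139°, forward 2.9 m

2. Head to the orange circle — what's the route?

blocked — turn right 84°, forward 2.8 m, then turn left 31°, forward 8.8 m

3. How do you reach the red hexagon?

turn right 90°, forward 8.7 m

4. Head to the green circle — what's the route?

turn right 118°, forward 4.4 m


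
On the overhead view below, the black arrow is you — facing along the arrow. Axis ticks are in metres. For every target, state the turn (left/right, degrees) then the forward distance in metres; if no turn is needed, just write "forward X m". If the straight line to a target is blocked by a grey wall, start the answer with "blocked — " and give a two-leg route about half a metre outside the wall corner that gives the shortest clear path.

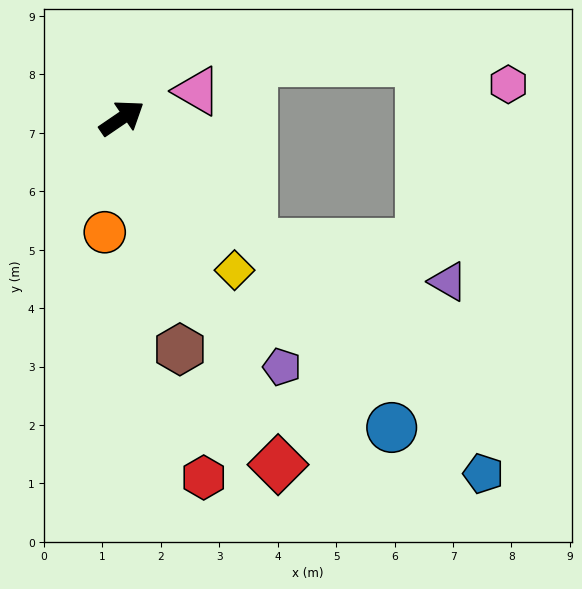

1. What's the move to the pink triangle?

turn right 15°, forward 1.4 m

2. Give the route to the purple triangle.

blocked — turn right 78°, forward 3.1 m, then turn left 33°, forward 3.4 m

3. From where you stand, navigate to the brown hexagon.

turn right 110°, forward 4.1 m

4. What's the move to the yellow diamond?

turn right 88°, forward 3.2 m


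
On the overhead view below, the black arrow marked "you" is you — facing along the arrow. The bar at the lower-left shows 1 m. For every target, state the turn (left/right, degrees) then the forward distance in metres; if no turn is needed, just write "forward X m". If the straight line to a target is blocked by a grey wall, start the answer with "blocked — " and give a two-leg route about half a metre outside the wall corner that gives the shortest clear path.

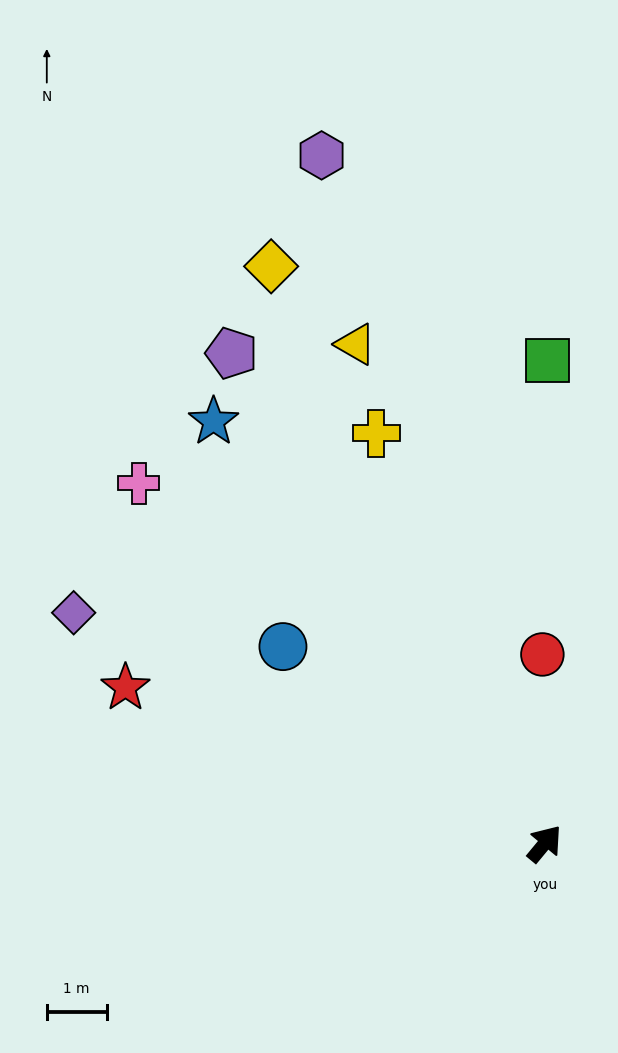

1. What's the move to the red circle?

turn left 40°, forward 3.2 m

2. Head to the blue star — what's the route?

turn left 78°, forward 9.0 m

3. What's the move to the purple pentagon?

turn left 72°, forward 9.7 m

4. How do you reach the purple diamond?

turn left 104°, forward 8.8 m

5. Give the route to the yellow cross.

turn left 62°, forward 7.4 m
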